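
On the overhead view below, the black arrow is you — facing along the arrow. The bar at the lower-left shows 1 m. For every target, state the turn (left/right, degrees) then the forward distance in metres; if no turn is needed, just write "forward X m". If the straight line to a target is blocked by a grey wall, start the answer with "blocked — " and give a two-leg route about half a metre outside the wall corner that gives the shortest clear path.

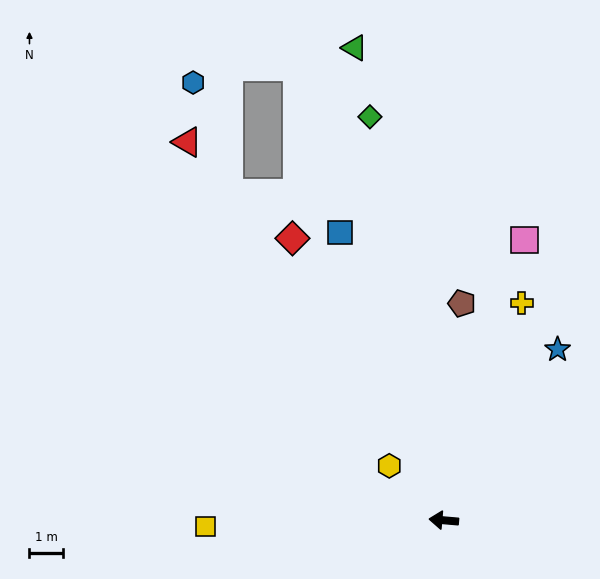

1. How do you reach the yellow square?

turn left 6°, forward 7.2 m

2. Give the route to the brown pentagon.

turn right 90°, forward 6.5 m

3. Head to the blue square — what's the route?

turn right 65°, forward 9.2 m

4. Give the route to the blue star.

turn right 119°, forward 6.2 m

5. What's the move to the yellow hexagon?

turn right 40°, forward 2.3 m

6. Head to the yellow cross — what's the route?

turn right 105°, forward 6.9 m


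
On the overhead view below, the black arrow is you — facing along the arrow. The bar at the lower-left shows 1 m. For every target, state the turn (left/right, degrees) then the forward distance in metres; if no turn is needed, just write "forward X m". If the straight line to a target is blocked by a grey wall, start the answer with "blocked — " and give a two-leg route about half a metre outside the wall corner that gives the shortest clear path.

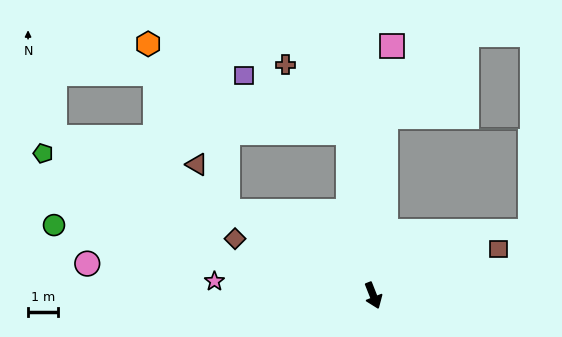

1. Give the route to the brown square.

turn left 89°, forward 4.5 m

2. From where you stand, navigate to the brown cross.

blocked — turn left 167°, forward 5.5 m, then turn left 35°, forward 3.1 m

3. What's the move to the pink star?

turn right 117°, forward 5.3 m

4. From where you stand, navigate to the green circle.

turn right 124°, forward 10.9 m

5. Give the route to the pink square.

turn left 154°, forward 8.3 m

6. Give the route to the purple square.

blocked — turn left 167°, forward 5.5 m, then turn left 53°, forward 4.0 m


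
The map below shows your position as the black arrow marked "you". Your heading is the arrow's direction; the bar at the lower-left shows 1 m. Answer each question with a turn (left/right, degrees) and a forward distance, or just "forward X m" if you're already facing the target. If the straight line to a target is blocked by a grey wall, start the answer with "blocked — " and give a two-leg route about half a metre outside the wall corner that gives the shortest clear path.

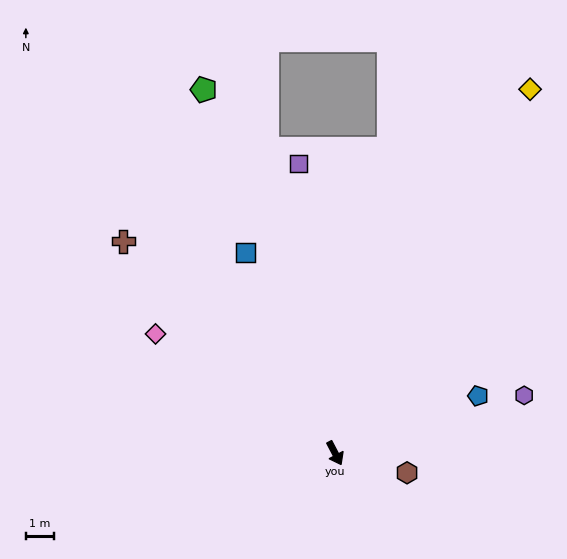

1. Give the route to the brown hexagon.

turn left 47°, forward 2.6 m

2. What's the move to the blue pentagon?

turn left 84°, forward 5.4 m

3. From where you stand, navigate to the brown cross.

turn right 163°, forward 10.6 m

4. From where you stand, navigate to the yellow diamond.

turn left 124°, forward 14.6 m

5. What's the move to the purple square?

turn left 160°, forward 10.3 m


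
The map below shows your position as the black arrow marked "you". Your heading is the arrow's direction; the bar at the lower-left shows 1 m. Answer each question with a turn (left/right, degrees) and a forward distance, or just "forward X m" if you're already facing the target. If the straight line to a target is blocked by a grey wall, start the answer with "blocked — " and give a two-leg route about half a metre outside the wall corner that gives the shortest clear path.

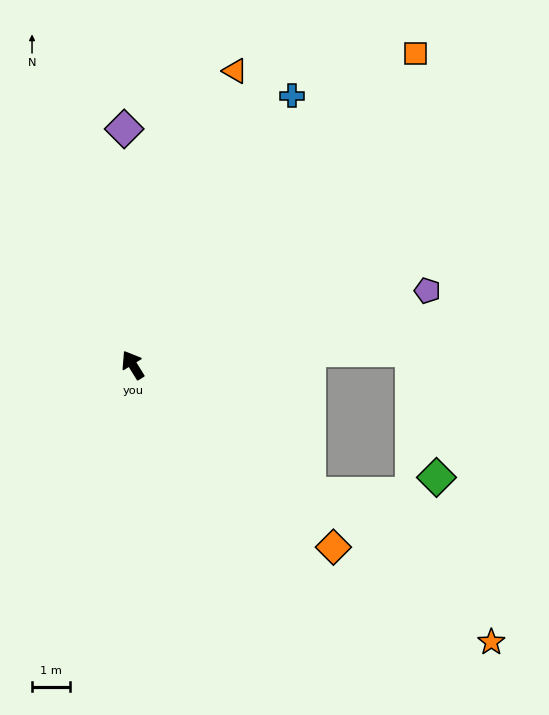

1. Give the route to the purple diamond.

turn right 30°, forward 6.2 m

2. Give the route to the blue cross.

turn right 62°, forward 8.2 m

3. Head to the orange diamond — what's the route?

turn right 164°, forward 7.1 m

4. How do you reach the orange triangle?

turn right 51°, forward 8.2 m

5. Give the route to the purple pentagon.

turn right 108°, forward 8.0 m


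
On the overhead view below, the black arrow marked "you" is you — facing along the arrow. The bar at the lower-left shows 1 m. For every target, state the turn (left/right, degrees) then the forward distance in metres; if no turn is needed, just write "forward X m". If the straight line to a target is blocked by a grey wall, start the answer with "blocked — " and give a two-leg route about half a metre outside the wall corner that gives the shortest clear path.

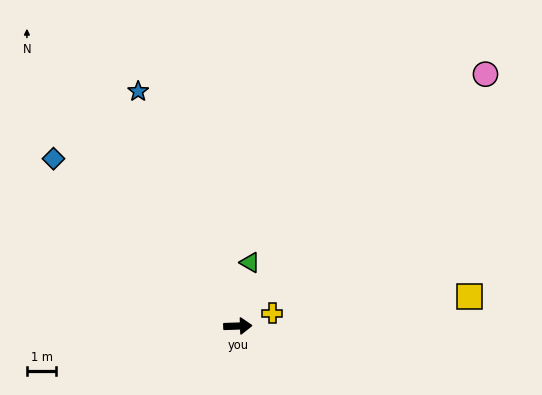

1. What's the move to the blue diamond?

turn left 136°, forward 8.4 m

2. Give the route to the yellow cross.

turn left 18°, forward 1.2 m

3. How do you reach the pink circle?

turn left 44°, forward 12.0 m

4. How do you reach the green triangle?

turn left 77°, forward 2.2 m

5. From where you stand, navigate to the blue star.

turn left 111°, forward 8.6 m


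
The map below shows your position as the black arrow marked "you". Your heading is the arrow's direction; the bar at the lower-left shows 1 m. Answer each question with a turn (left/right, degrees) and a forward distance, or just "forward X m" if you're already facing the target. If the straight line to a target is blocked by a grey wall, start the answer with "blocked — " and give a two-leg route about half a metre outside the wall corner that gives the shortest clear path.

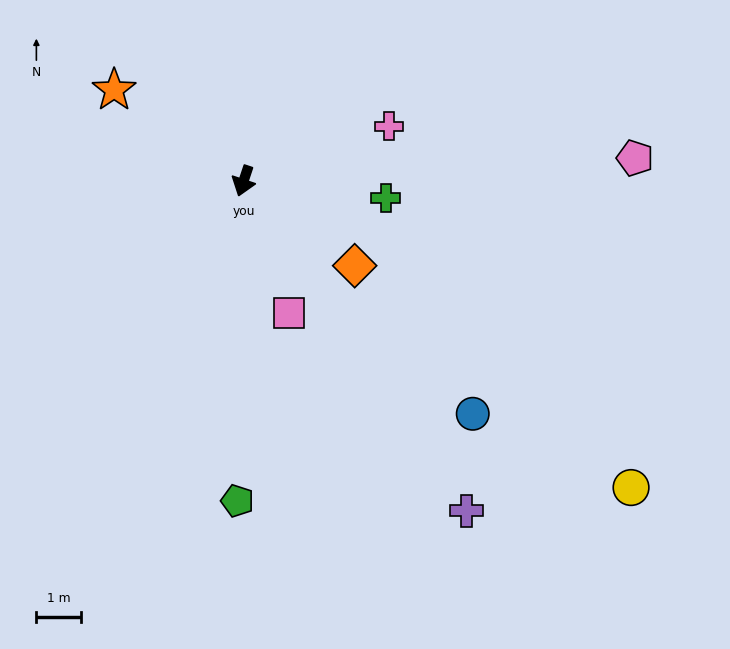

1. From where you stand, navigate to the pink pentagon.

turn left 112°, forward 8.9 m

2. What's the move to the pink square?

turn left 37°, forward 3.2 m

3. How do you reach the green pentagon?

turn left 17°, forward 7.2 m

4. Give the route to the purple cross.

turn left 52°, forward 9.0 m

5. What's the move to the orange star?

turn right 107°, forward 3.6 m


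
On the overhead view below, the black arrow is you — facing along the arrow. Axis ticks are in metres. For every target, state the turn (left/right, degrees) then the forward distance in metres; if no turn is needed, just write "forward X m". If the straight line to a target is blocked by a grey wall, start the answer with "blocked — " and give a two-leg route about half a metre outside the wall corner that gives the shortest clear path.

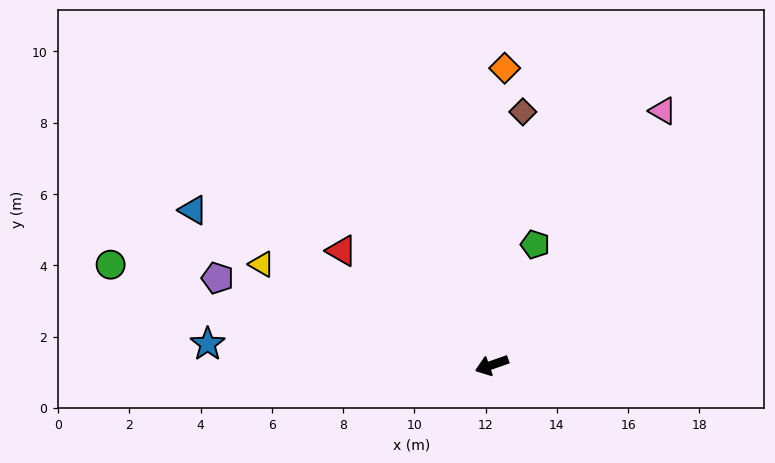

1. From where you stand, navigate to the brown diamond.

turn right 116°, forward 7.2 m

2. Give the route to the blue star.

turn right 24°, forward 8.0 m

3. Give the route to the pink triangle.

turn right 143°, forward 8.6 m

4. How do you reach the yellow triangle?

turn right 43°, forward 7.0 m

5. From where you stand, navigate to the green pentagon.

turn right 129°, forward 3.6 m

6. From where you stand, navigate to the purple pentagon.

turn right 37°, forward 8.1 m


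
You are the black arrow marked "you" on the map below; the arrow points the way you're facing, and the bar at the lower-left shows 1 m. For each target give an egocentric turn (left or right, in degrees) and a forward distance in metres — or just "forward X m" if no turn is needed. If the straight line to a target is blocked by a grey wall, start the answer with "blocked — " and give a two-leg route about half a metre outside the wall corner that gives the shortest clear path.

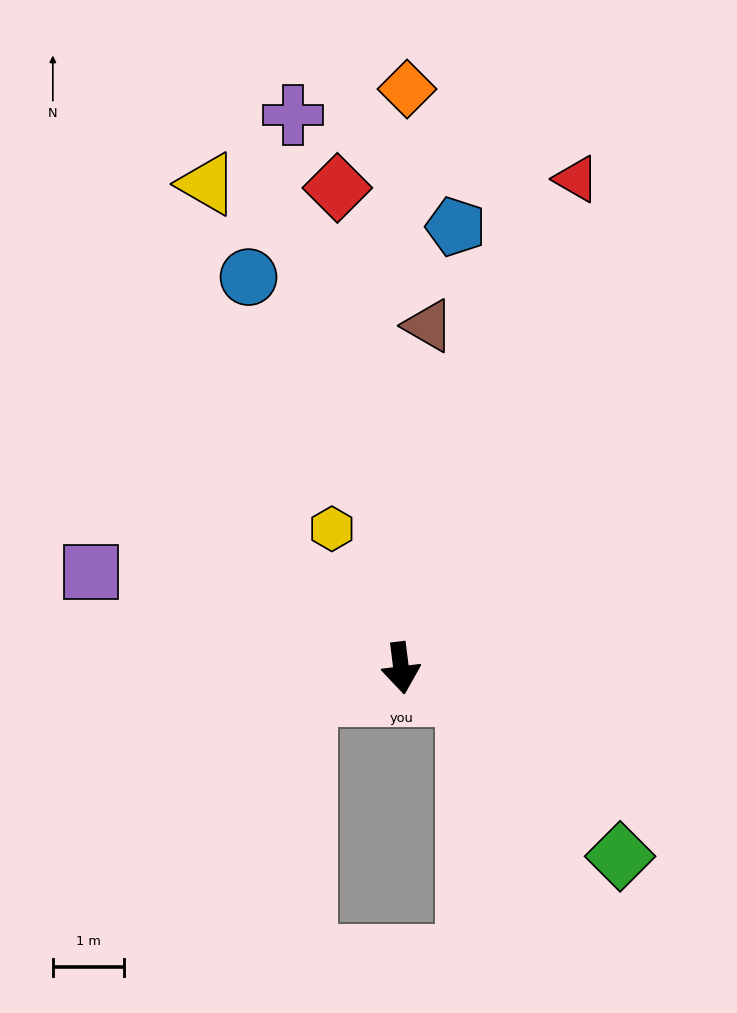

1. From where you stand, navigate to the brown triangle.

turn left 168°, forward 4.8 m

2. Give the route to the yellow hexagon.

turn right 161°, forward 2.2 m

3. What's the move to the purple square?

turn right 114°, forward 4.6 m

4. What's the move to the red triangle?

turn left 153°, forward 7.3 m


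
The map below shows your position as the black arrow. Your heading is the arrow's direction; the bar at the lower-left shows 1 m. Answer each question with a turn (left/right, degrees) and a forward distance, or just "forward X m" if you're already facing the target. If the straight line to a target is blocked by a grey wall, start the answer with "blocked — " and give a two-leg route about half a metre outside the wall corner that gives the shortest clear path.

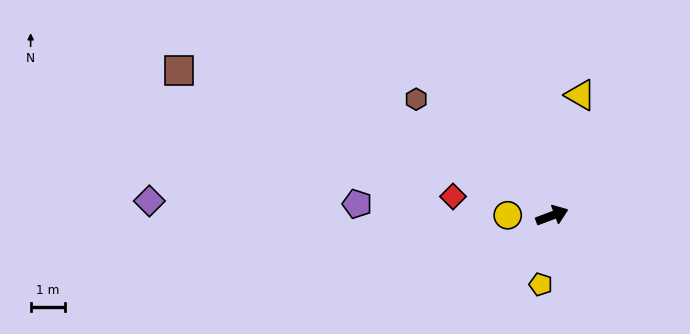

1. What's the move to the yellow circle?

turn left 159°, forward 1.3 m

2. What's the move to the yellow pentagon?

turn right 120°, forward 2.0 m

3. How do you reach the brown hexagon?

turn left 119°, forward 5.1 m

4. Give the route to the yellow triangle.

turn left 56°, forward 3.6 m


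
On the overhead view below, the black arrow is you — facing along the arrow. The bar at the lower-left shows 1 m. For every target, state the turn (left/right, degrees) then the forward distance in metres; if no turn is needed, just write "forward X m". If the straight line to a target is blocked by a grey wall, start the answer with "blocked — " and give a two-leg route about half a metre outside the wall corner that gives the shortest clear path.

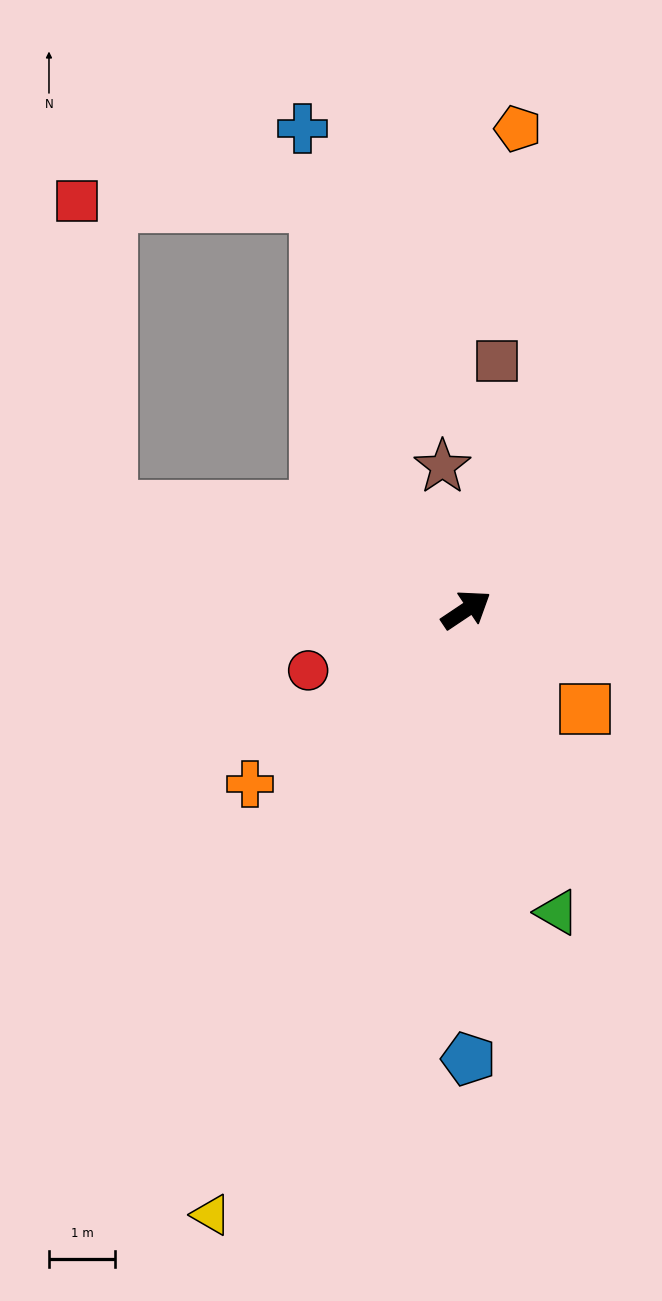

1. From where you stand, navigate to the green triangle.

turn right 107°, forward 4.8 m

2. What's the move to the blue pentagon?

turn right 124°, forward 6.8 m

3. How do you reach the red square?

blocked — turn left 130°, forward 5.6 m, then turn right 68°, forward 4.7 m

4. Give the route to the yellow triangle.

turn right 147°, forward 9.9 m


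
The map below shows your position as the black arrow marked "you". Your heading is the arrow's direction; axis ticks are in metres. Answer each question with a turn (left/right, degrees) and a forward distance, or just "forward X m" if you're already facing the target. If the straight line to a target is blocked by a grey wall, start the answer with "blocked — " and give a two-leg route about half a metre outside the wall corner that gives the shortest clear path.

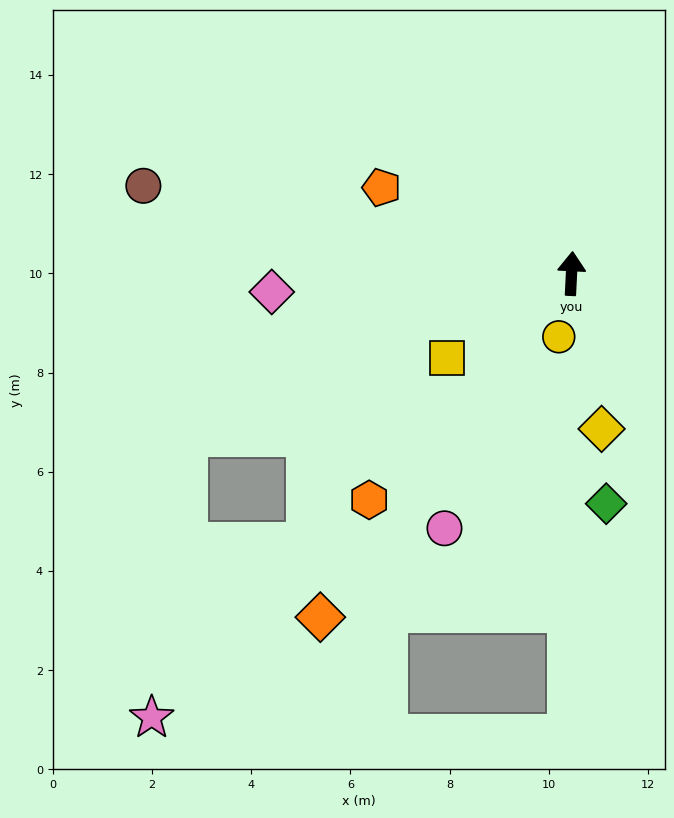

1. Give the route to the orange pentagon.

turn left 68°, forward 4.2 m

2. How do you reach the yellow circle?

turn left 172°, forward 1.3 m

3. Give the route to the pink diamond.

turn left 96°, forward 6.1 m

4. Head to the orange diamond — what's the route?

turn left 147°, forward 8.6 m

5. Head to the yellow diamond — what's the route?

turn right 166°, forward 3.2 m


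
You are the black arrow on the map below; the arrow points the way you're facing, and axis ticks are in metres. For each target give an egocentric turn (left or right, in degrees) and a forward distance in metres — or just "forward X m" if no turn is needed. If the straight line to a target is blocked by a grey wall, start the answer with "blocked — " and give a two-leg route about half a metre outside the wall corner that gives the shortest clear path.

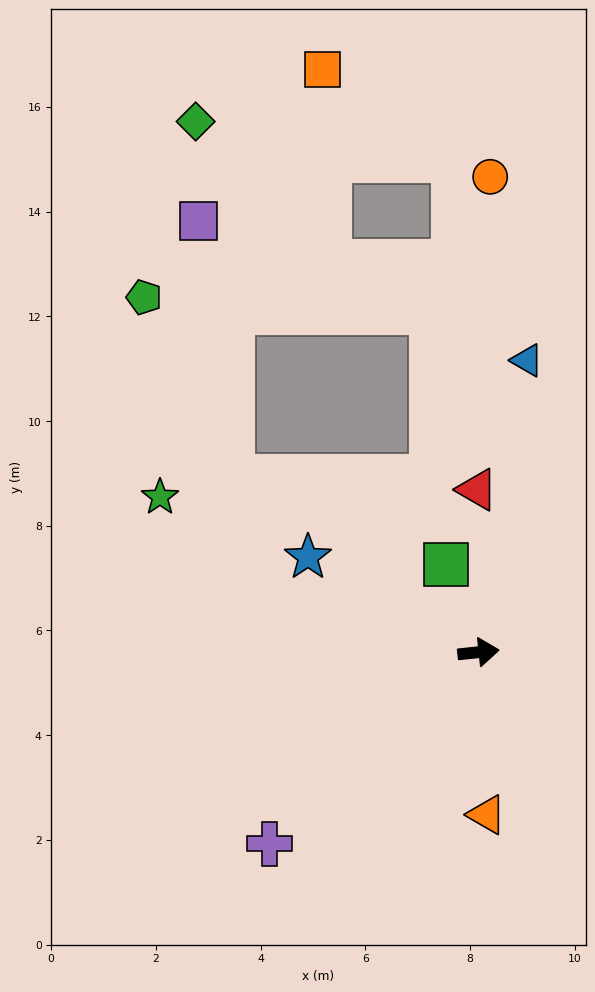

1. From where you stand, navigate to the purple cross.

turn right 144°, forward 5.4 m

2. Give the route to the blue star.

turn left 145°, forward 3.7 m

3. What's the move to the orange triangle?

turn right 93°, forward 3.1 m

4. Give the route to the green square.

turn left 104°, forward 1.8 m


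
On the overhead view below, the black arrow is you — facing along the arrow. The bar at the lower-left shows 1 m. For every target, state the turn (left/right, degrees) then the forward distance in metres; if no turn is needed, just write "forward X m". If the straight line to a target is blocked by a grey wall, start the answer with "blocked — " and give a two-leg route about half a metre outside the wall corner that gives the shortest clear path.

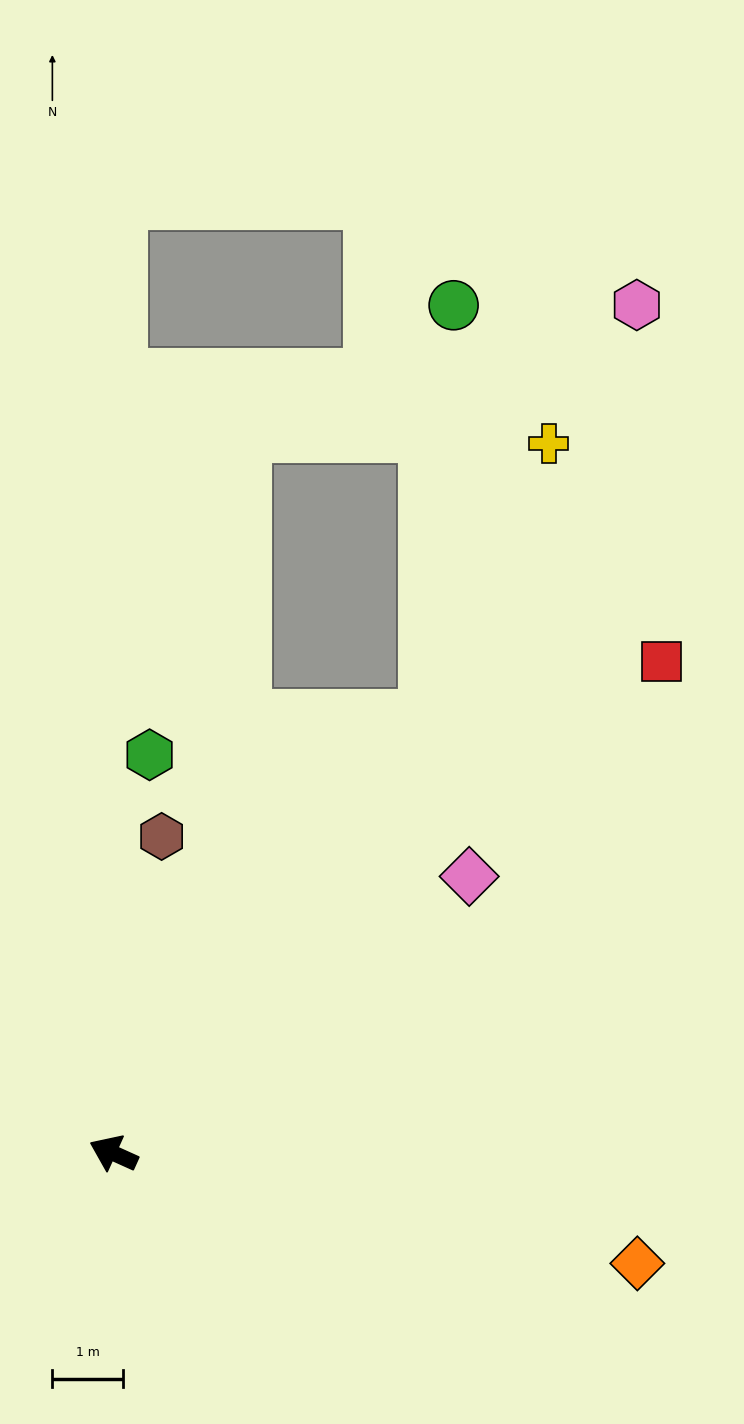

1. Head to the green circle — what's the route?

blocked — turn right 102°, forward 7.6 m, then turn left 33°, forward 5.9 m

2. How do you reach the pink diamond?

turn right 118°, forward 6.4 m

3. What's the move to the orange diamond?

turn right 168°, forward 7.6 m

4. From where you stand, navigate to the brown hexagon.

turn right 74°, forward 4.5 m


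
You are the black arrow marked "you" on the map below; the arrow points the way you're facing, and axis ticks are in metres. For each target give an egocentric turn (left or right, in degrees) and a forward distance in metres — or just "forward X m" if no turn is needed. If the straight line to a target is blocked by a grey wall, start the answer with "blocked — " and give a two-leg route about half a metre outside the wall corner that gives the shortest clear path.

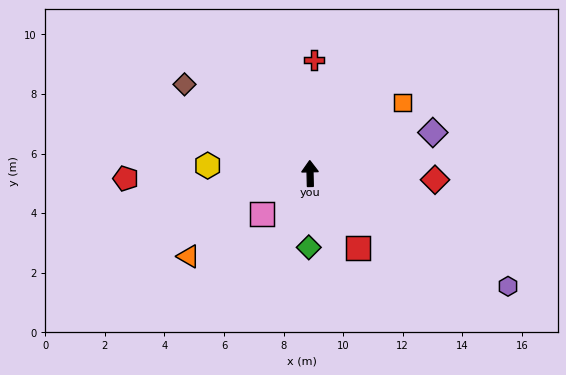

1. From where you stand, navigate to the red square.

turn right 149°, forward 3.0 m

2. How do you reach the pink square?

turn left 129°, forward 2.1 m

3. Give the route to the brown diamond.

turn left 53°, forward 5.2 m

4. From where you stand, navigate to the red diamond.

turn right 94°, forward 4.2 m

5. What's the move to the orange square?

turn right 54°, forward 3.9 m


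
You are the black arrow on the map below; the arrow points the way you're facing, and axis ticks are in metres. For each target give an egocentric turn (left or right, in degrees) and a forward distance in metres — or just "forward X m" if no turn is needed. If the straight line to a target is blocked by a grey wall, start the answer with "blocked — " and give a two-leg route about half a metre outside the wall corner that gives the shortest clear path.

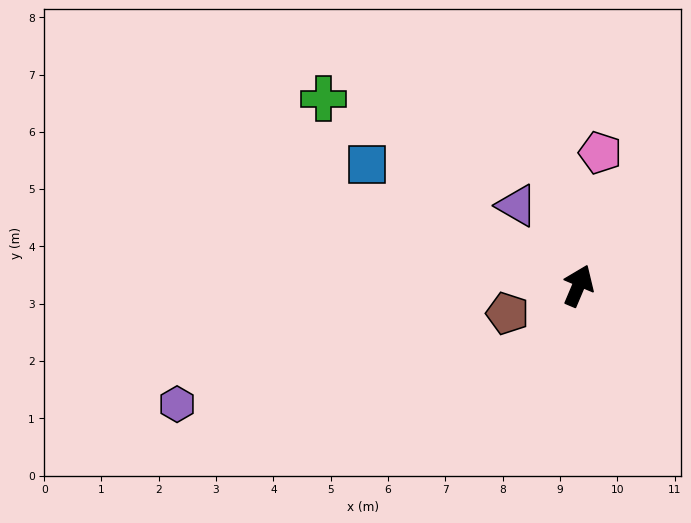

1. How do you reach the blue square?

turn left 83°, forward 4.3 m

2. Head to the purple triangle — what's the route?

turn left 61°, forward 1.8 m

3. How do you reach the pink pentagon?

turn left 14°, forward 2.3 m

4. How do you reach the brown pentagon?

turn left 134°, forward 1.3 m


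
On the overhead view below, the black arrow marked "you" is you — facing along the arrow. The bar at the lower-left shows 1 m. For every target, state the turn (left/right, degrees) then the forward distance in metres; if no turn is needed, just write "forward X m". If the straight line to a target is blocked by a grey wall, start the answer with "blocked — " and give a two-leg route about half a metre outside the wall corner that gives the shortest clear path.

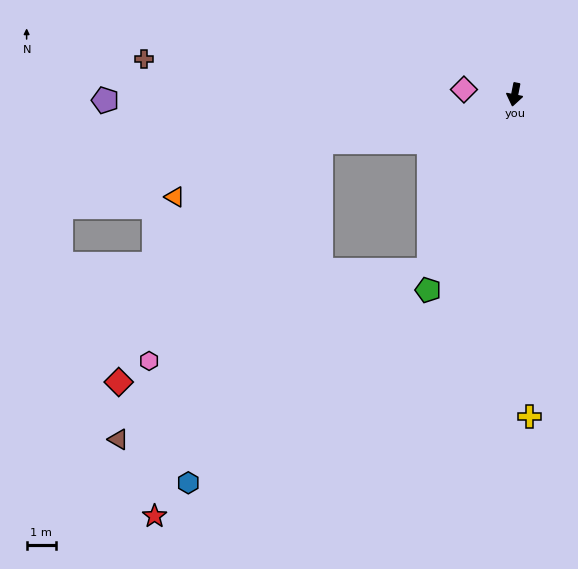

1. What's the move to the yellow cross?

turn left 14°, forward 11.0 m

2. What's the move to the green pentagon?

turn right 13°, forward 7.3 m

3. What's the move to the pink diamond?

turn right 84°, forward 1.7 m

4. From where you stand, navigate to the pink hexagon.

blocked — turn right 15°, forward 6.7 m, then turn right 46°, forward 10.1 m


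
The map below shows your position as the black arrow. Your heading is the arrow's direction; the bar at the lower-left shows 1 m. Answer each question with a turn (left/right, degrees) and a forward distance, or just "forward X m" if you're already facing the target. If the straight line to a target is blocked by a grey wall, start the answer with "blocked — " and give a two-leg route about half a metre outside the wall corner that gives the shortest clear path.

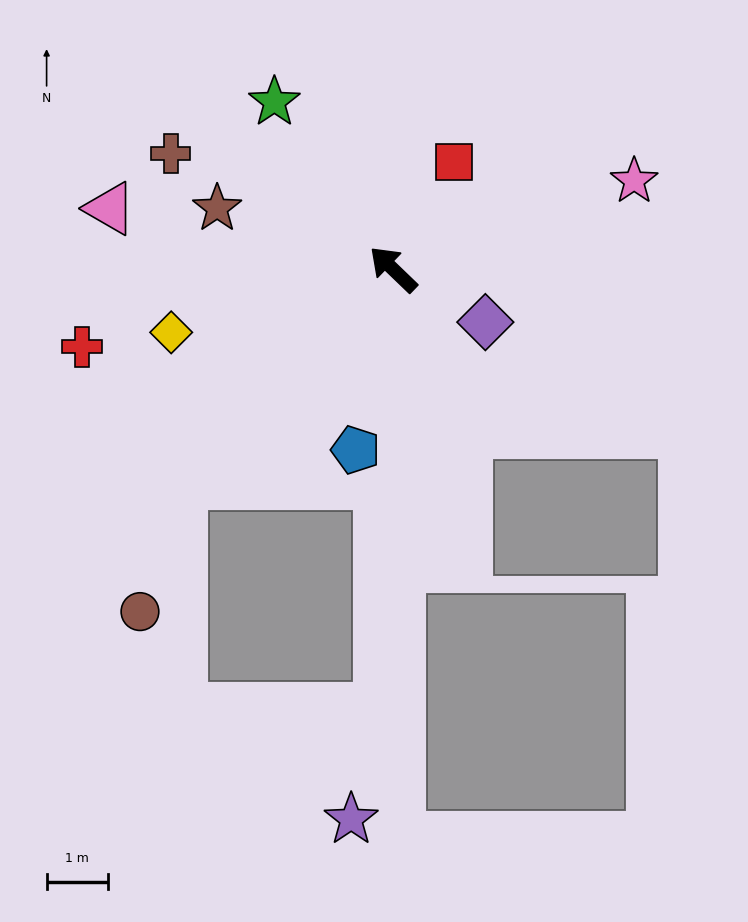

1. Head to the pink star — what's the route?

turn right 116°, forward 4.2 m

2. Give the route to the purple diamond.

turn right 166°, forward 1.7 m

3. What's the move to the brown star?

turn left 25°, forward 3.0 m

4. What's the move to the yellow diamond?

turn left 60°, forward 3.8 m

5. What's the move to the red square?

turn right 76°, forward 2.0 m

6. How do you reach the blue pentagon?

turn left 122°, forward 3.0 m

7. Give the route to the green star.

turn right 11°, forward 3.4 m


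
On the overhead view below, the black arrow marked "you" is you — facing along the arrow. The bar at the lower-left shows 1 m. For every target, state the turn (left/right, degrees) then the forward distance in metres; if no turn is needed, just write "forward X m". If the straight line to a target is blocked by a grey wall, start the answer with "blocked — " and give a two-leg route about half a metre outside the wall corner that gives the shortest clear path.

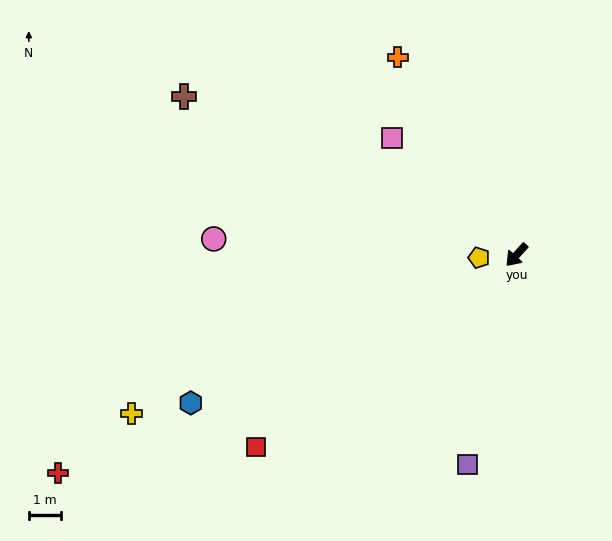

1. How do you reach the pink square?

turn right 91°, forward 5.4 m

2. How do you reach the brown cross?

turn right 73°, forward 11.6 m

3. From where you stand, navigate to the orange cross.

turn right 107°, forward 7.3 m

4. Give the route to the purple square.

turn left 29°, forward 6.8 m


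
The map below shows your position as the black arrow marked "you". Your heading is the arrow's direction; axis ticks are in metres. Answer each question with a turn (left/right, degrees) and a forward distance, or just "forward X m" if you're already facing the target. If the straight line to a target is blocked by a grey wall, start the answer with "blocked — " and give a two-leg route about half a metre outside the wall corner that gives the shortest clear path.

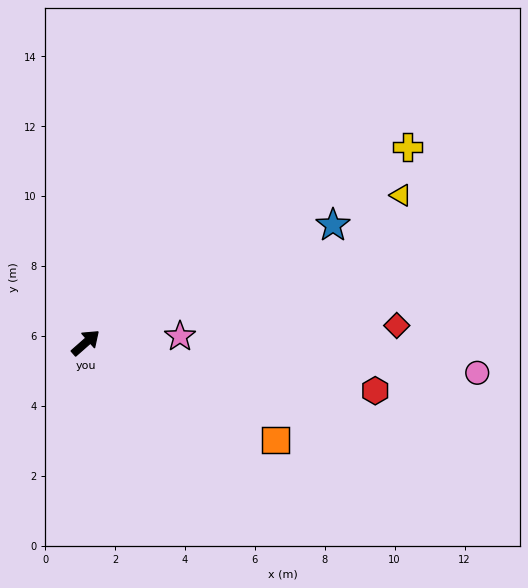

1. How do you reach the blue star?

turn right 16°, forward 7.8 m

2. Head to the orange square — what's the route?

turn right 69°, forward 6.1 m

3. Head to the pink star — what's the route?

turn right 38°, forward 2.7 m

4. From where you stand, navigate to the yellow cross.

turn right 10°, forward 10.8 m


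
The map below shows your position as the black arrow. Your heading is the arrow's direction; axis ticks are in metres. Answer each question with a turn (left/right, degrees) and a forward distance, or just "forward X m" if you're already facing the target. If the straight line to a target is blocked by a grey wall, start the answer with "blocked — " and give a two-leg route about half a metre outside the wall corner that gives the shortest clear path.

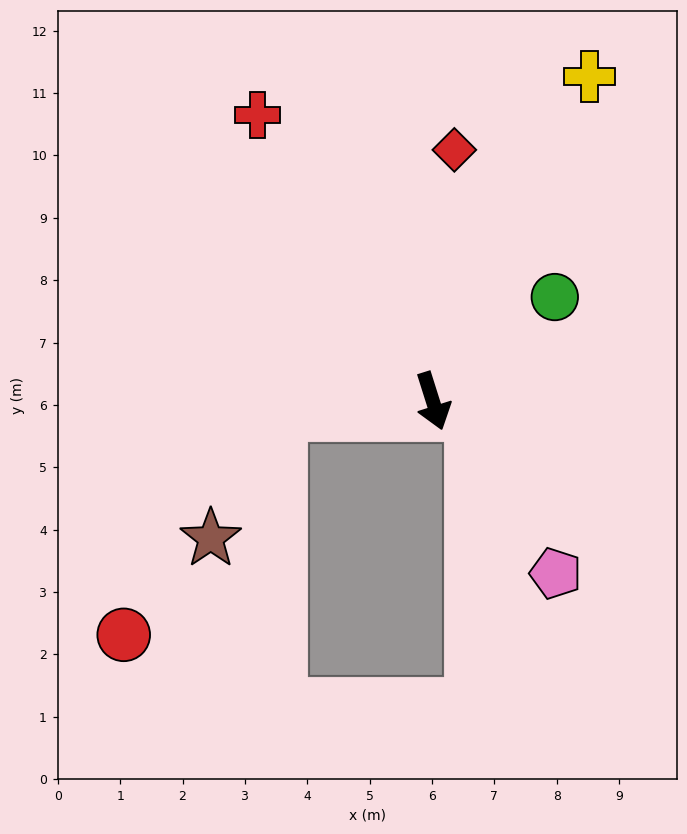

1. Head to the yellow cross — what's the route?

turn left 137°, forward 5.8 m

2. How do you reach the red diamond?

turn left 158°, forward 4.0 m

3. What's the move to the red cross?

turn right 166°, forward 5.4 m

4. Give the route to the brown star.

blocked — turn right 102°, forward 2.4 m, then turn left 55°, forward 2.3 m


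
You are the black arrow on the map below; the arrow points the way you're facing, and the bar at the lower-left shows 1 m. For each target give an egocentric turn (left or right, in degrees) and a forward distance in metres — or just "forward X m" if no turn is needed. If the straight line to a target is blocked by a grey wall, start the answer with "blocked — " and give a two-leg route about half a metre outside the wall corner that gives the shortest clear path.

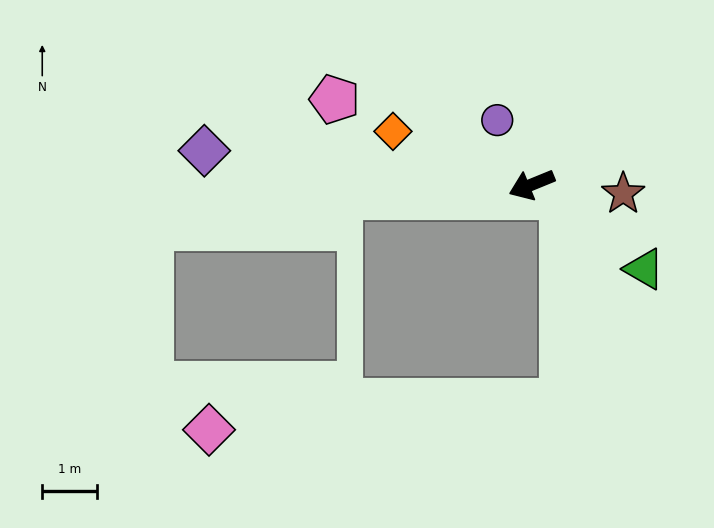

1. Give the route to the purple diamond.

turn right 28°, forward 6.1 m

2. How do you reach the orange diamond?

turn right 43°, forward 2.7 m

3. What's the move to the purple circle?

turn right 84°, forward 1.3 m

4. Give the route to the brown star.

turn left 152°, forward 1.7 m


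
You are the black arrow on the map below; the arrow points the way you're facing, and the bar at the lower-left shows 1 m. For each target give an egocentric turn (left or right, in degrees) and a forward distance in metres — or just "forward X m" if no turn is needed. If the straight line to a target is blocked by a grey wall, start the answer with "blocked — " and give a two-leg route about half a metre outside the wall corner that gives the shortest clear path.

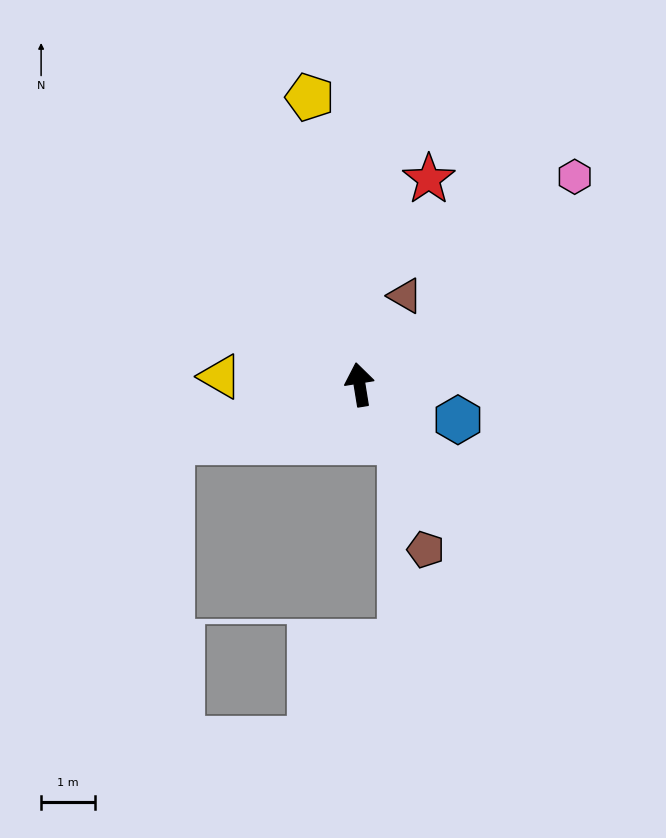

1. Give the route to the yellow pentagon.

forward 5.5 m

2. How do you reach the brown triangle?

turn right 36°, forward 1.9 m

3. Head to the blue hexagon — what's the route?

turn right 119°, forward 2.0 m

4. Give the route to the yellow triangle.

turn left 78°, forward 2.6 m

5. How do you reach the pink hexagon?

turn right 55°, forward 5.6 m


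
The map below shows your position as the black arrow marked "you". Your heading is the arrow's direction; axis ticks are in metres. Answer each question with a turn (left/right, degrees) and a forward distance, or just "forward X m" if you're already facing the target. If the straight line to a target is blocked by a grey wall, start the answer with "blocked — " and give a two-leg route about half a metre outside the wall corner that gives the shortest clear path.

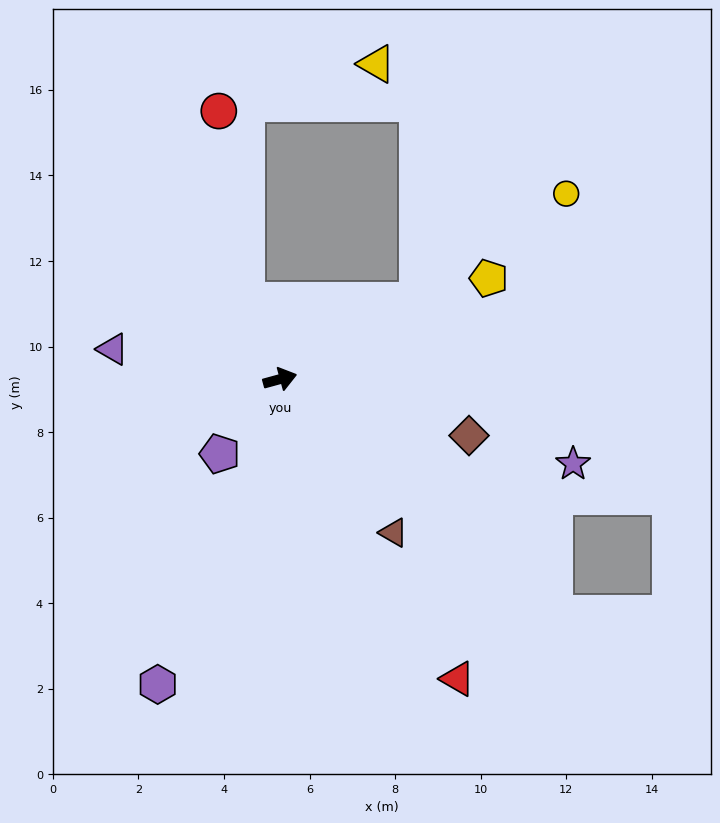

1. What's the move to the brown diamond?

turn right 32°, forward 4.6 m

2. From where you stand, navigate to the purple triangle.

turn left 155°, forward 4.0 m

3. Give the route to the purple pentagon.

turn right 144°, forward 2.2 m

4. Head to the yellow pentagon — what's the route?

turn left 11°, forward 5.4 m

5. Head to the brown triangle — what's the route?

turn right 69°, forward 4.5 m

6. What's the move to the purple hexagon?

turn right 127°, forward 7.7 m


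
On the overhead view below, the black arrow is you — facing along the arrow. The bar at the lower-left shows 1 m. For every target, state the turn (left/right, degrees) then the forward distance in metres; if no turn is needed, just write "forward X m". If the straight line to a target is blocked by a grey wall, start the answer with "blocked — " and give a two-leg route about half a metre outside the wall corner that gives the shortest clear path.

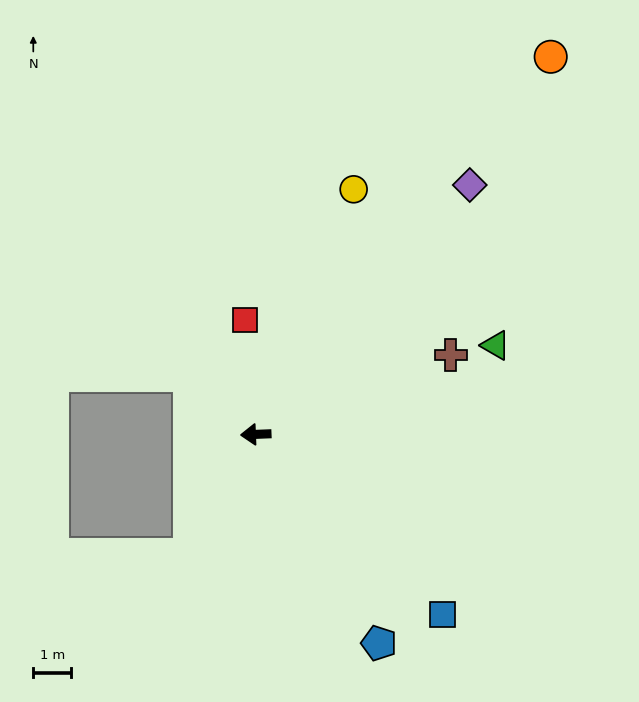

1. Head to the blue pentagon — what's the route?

turn left 118°, forward 6.3 m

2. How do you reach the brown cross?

turn right 160°, forward 5.5 m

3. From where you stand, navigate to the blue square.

turn left 134°, forward 6.8 m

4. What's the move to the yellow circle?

turn right 114°, forward 6.9 m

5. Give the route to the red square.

turn right 87°, forward 3.0 m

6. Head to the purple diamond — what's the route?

turn right 133°, forward 8.6 m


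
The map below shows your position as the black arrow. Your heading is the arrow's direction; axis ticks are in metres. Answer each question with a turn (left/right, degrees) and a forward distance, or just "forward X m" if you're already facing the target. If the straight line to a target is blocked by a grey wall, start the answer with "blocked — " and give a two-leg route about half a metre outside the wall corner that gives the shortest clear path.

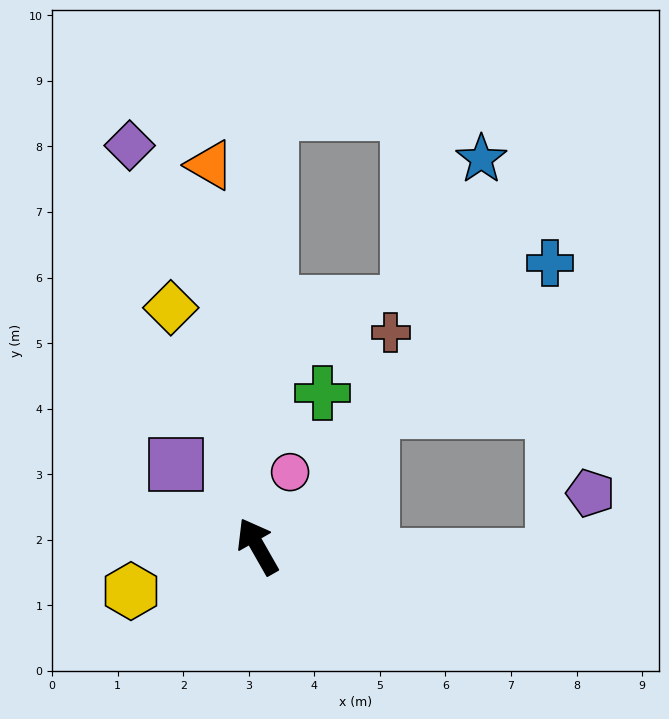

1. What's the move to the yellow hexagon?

turn left 80°, forward 2.0 m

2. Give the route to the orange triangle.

turn right 23°, forward 5.9 m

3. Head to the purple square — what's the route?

turn left 15°, forward 1.8 m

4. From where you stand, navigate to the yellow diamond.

turn right 10°, forward 3.9 m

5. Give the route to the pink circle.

turn right 53°, forward 1.2 m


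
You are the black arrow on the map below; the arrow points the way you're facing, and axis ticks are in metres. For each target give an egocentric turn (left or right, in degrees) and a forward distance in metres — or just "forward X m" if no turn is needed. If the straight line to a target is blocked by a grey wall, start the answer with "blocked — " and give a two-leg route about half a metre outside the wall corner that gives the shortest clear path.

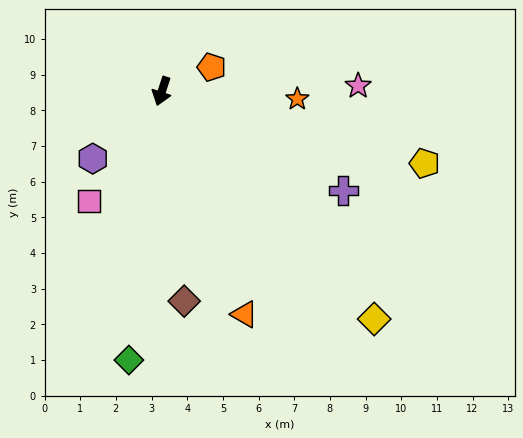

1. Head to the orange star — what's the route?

turn left 105°, forward 3.8 m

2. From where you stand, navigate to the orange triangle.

turn left 38°, forward 6.7 m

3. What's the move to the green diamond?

turn left 11°, forward 7.6 m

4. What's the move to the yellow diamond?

turn left 61°, forward 8.7 m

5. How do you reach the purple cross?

turn left 79°, forward 5.8 m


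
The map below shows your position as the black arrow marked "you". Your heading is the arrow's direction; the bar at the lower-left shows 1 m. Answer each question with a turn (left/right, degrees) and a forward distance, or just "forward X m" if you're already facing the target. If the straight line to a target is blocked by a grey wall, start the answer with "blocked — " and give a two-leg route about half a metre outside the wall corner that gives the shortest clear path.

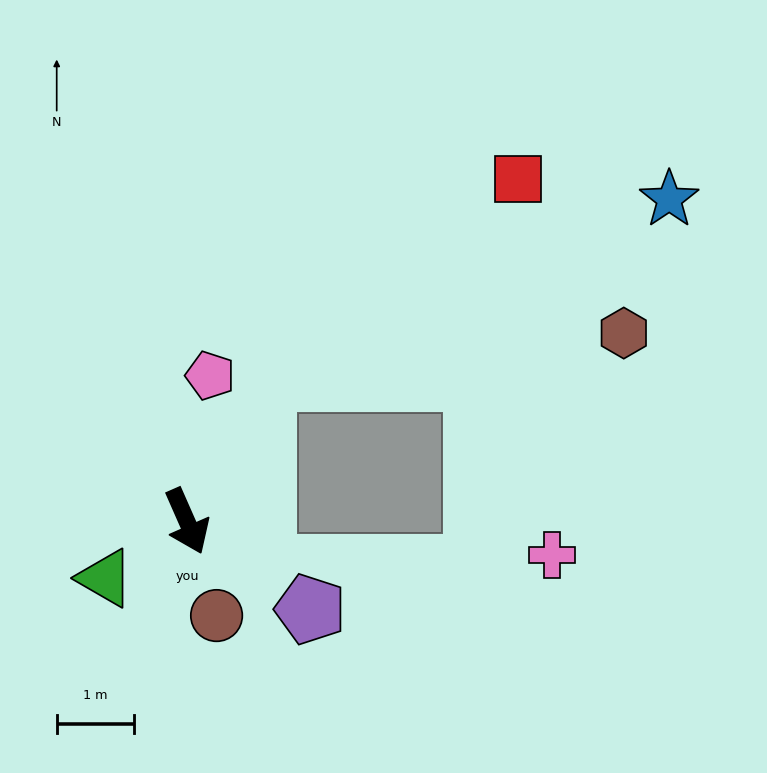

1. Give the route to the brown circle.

turn right 6°, forward 1.3 m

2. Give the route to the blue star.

blocked — turn left 128°, forward 2.1 m, then turn right 38°, forward 5.7 m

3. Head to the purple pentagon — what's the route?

turn left 31°, forward 2.0 m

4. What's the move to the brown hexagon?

blocked — turn left 128°, forward 2.1 m, then turn right 55°, forward 4.7 m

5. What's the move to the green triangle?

turn right 79°, forward 1.3 m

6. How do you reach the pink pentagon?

turn left 147°, forward 1.9 m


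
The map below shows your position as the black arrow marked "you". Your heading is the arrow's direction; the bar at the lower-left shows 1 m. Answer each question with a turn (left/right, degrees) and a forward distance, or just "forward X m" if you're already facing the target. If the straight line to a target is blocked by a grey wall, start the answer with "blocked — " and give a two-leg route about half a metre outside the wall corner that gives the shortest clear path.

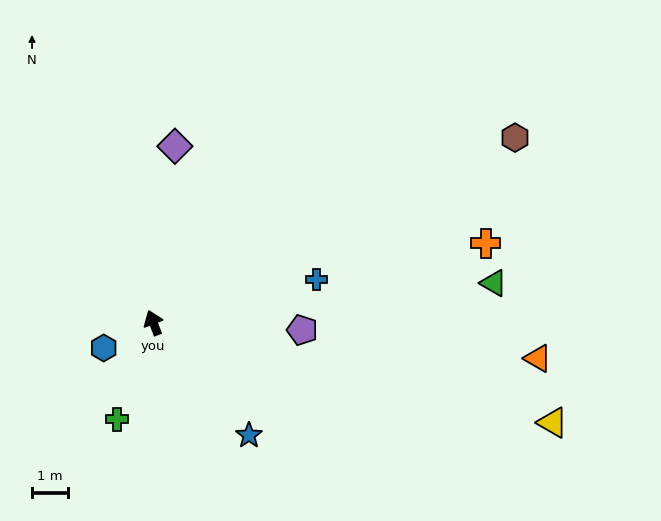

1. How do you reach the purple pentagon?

turn right 114°, forward 4.2 m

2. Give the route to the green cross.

turn left 138°, forward 2.9 m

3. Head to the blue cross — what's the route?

turn right 96°, forward 4.7 m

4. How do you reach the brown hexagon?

turn right 84°, forward 11.4 m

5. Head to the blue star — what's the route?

turn right 161°, forward 4.1 m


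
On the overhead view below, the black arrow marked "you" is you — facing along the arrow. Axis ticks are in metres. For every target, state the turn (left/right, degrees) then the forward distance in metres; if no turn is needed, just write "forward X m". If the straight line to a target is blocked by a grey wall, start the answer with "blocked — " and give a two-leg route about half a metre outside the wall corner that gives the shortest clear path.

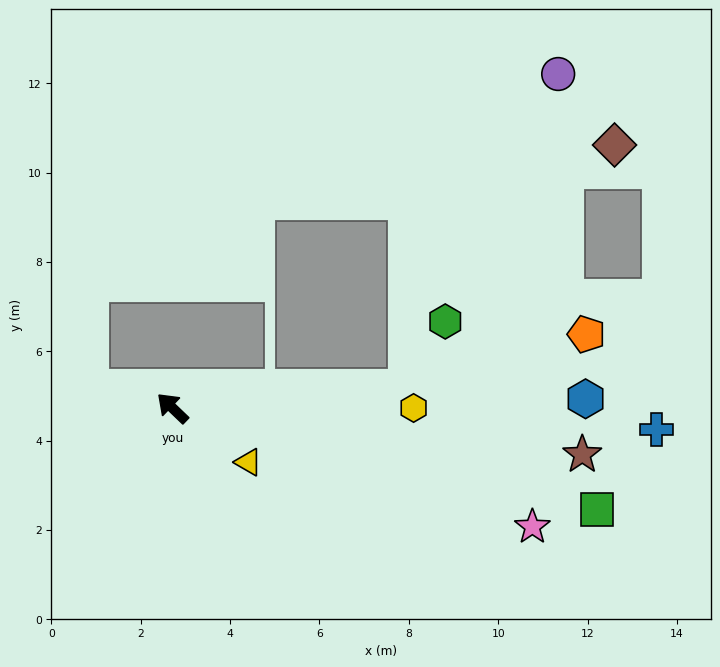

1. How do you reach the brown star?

turn right 143°, forward 9.2 m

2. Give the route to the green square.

turn right 150°, forward 9.8 m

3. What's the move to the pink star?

turn right 155°, forward 8.5 m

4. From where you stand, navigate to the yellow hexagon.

turn right 136°, forward 5.4 m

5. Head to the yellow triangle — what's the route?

turn right 172°, forward 2.1 m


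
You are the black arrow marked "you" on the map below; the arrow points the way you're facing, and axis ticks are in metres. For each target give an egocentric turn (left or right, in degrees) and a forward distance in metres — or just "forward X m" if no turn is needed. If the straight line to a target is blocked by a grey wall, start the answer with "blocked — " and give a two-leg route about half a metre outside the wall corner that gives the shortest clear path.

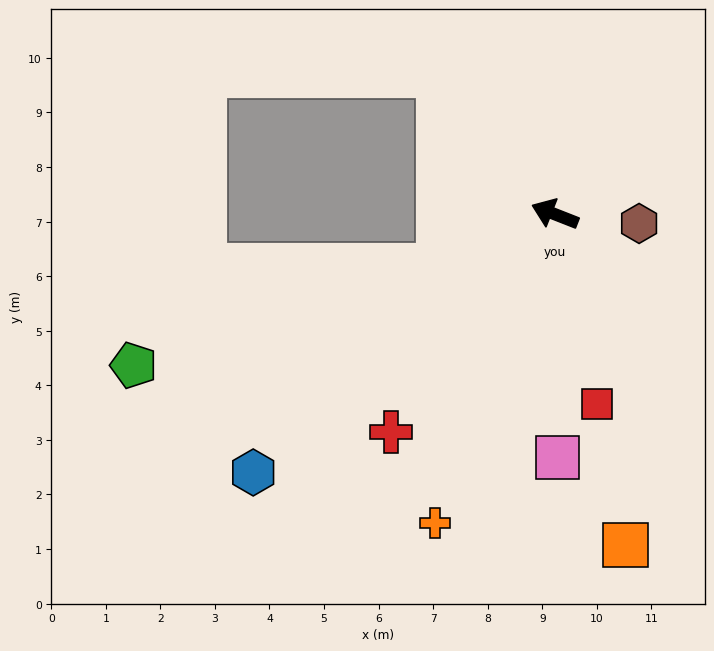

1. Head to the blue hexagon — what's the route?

turn left 62°, forward 7.3 m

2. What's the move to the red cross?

turn left 75°, forward 5.0 m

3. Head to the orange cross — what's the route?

turn left 90°, forward 6.1 m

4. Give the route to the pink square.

turn left 112°, forward 4.5 m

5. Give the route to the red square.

turn left 124°, forward 3.6 m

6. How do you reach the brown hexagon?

turn right 165°, forward 1.6 m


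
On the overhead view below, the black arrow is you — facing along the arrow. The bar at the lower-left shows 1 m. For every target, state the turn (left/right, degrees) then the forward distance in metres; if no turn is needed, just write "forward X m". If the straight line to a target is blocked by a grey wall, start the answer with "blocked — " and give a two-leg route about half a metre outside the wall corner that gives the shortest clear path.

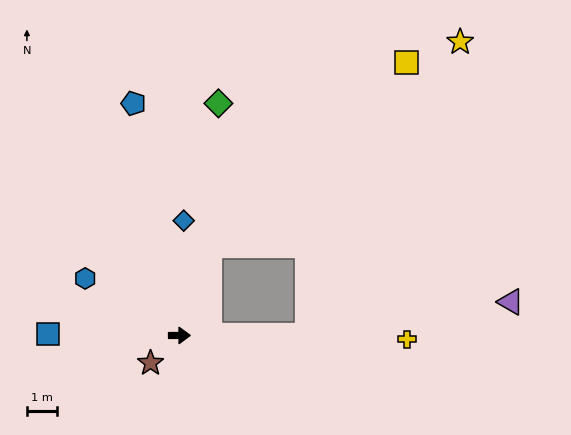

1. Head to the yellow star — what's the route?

blocked — forward 4.3 m, then turn left 62°, forward 11.1 m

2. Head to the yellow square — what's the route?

blocked — turn left 71°, forward 3.2 m, then turn right 28°, forward 9.0 m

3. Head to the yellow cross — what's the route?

forward 7.6 m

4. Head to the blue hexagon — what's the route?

turn left 149°, forward 3.7 m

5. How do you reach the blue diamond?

turn left 88°, forward 3.9 m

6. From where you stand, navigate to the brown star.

turn right 137°, forward 1.3 m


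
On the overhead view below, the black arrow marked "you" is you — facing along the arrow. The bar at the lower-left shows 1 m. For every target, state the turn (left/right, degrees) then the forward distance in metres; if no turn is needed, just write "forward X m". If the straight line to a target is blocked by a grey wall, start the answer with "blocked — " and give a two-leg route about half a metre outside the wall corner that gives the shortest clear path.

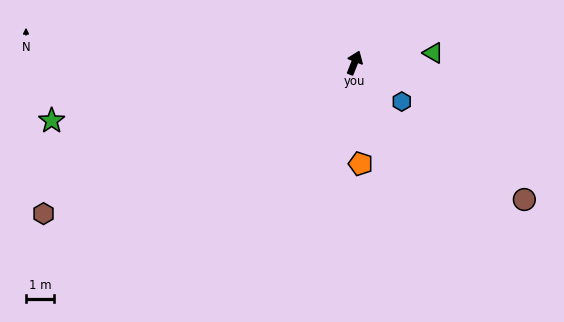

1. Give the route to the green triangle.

turn right 61°, forward 2.8 m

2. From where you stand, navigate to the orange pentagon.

turn right 155°, forward 3.6 m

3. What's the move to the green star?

turn left 122°, forward 11.1 m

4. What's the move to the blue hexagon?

turn right 108°, forward 2.2 m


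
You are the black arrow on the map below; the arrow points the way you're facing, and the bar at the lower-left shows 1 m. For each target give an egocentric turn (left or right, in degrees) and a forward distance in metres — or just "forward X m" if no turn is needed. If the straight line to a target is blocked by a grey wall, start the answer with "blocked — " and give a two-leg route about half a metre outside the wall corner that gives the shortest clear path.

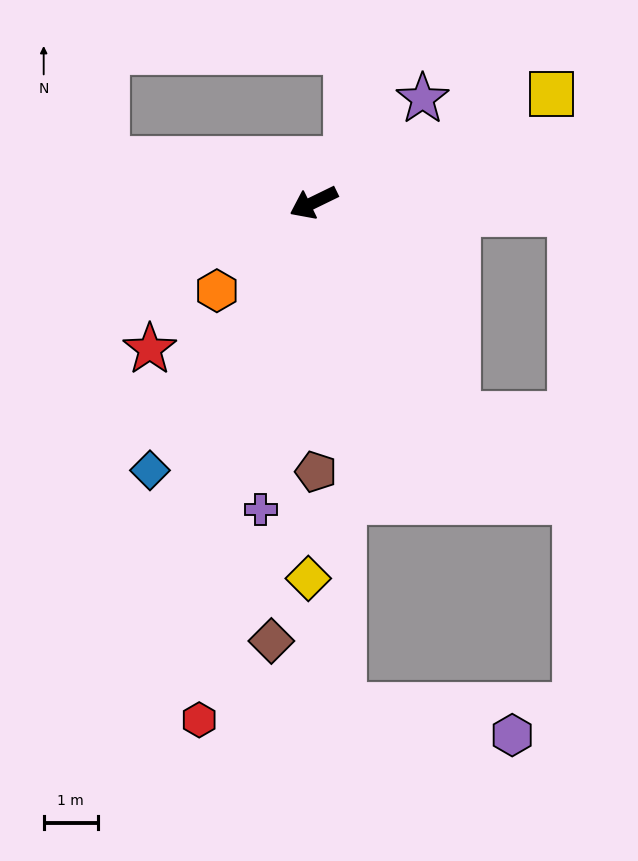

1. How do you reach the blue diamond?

turn left 33°, forward 5.8 m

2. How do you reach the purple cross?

turn left 54°, forward 5.7 m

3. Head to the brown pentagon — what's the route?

turn left 65°, forward 5.0 m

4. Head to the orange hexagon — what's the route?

turn left 16°, forward 2.4 m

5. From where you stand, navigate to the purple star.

turn right 162°, forward 2.8 m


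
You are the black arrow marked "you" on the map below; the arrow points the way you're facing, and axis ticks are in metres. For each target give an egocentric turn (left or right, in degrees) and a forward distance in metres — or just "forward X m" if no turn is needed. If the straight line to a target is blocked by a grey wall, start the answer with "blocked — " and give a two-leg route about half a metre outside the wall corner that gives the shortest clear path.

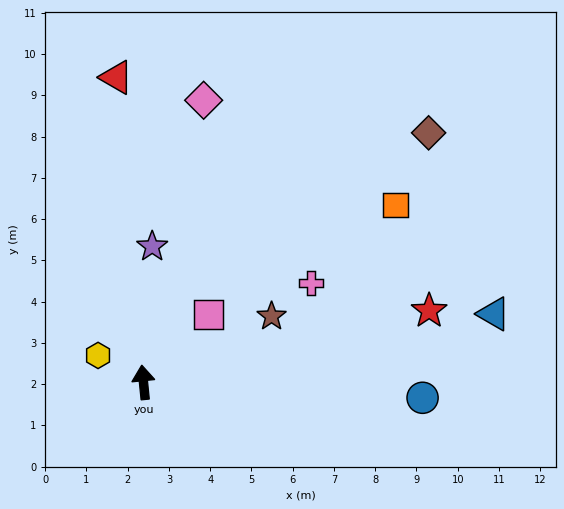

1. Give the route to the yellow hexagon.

turn left 54°, forward 1.3 m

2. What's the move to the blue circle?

turn right 99°, forward 6.8 m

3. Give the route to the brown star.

turn right 68°, forward 3.5 m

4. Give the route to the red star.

turn right 82°, forward 7.1 m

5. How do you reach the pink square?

turn right 49°, forward 2.3 m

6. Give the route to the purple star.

turn right 9°, forward 3.3 m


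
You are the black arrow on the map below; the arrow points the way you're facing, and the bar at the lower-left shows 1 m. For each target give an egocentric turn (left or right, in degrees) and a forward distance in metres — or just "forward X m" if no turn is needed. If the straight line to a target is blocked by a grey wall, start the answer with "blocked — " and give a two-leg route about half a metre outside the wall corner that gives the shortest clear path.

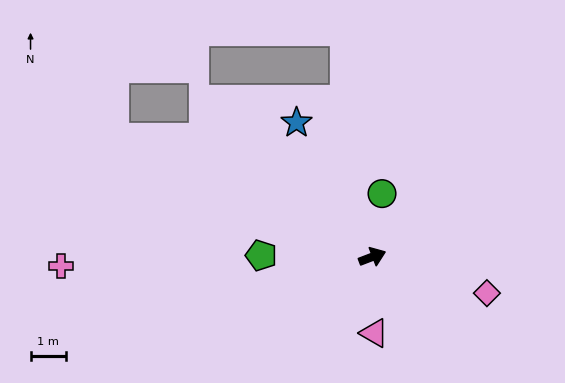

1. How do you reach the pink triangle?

turn right 110°, forward 2.1 m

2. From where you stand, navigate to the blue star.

turn left 98°, forward 4.3 m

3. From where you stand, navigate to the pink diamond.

turn right 39°, forward 3.4 m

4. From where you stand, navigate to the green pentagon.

turn left 158°, forward 3.1 m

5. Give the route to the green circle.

turn left 60°, forward 1.8 m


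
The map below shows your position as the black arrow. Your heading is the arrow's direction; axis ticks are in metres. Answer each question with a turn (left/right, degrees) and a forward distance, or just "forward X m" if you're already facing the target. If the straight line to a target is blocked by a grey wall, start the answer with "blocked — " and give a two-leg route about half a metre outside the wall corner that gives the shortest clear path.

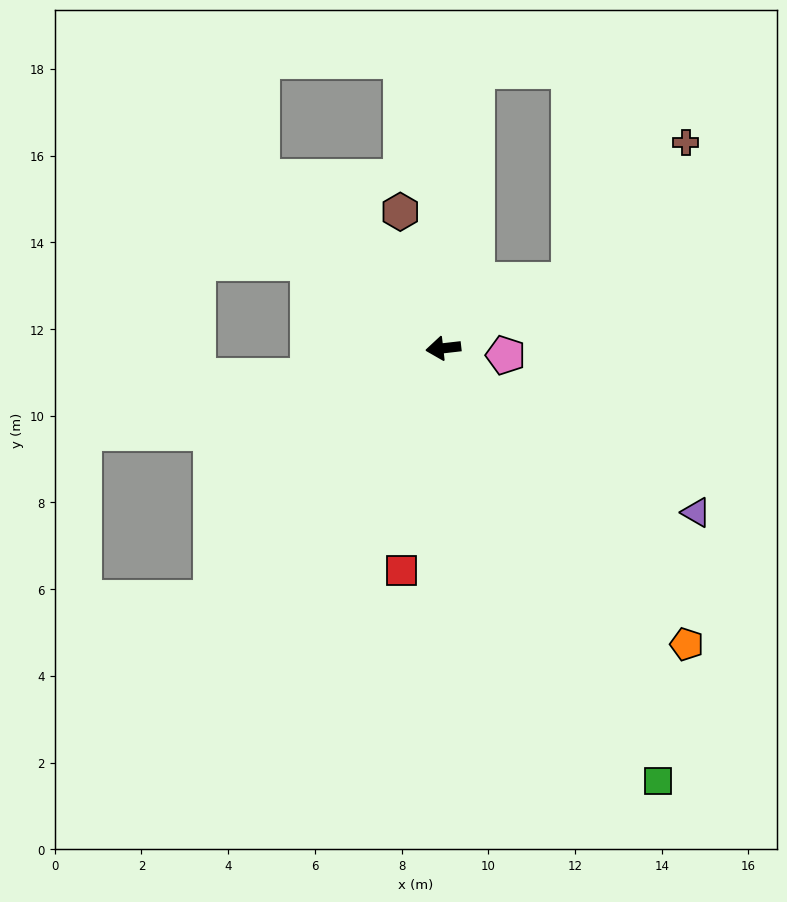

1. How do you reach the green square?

turn left 110°, forward 11.1 m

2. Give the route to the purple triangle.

turn left 140°, forward 7.0 m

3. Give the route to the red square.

turn left 73°, forward 5.2 m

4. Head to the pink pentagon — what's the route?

turn left 167°, forward 1.4 m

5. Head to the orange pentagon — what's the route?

turn left 123°, forward 8.8 m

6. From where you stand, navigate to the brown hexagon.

turn right 79°, forward 3.3 m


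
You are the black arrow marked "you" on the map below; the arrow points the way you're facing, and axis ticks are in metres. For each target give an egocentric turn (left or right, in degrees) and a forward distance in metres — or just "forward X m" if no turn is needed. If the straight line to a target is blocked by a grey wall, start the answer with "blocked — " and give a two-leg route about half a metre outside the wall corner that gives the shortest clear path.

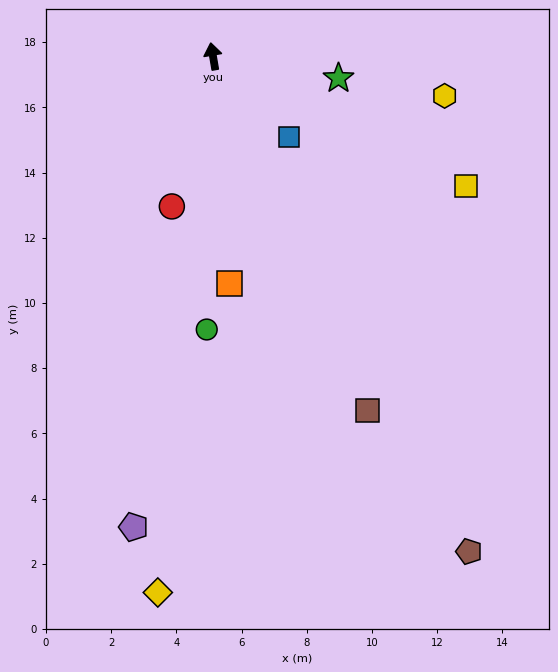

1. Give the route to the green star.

turn right 110°, forward 3.9 m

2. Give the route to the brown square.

turn right 166°, forward 11.9 m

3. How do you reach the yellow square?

turn right 127°, forward 8.7 m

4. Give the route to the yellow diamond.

turn left 164°, forward 16.5 m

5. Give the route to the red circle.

turn left 155°, forward 4.8 m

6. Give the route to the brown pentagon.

turn right 162°, forward 17.1 m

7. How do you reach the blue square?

turn right 146°, forward 3.4 m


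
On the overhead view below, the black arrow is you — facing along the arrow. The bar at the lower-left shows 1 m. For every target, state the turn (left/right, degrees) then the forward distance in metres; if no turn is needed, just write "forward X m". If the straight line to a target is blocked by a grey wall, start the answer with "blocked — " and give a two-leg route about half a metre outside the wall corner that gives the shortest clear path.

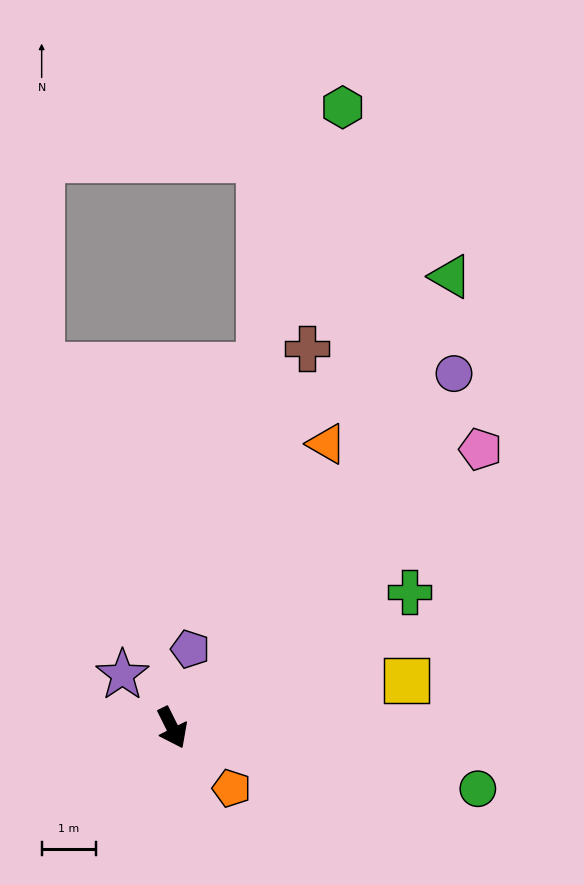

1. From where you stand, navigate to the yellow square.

turn left 75°, forward 4.4 m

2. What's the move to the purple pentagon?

turn left 141°, forward 1.5 m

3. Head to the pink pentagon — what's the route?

turn left 106°, forward 7.6 m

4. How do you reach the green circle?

turn left 52°, forward 5.7 m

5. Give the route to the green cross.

turn left 93°, forward 5.0 m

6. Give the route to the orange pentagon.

turn left 18°, forward 1.5 m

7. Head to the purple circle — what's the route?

turn left 115°, forward 8.3 m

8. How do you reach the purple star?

turn right 163°, forward 1.3 m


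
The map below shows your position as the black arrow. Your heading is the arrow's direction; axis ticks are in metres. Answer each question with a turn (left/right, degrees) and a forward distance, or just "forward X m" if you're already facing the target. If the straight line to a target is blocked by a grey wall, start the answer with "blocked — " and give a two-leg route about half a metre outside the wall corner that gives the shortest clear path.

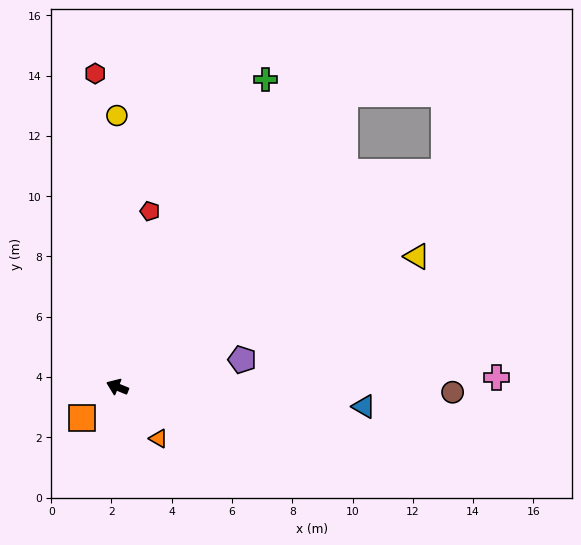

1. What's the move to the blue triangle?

turn right 162°, forward 8.2 m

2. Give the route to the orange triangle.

turn left 151°, forward 2.2 m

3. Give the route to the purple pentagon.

turn right 145°, forward 4.2 m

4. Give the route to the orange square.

turn left 64°, forward 1.6 m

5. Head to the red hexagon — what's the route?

turn right 64°, forward 10.4 m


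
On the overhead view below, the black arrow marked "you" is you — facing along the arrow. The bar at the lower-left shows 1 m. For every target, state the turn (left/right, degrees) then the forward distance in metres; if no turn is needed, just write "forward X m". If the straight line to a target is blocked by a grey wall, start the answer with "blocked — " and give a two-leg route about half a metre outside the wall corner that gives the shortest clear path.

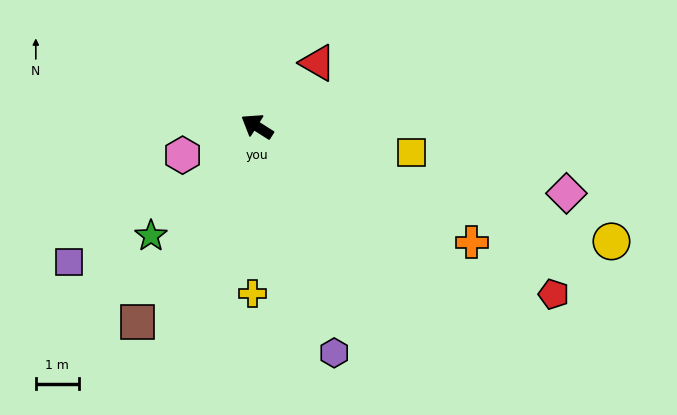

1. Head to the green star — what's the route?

turn left 78°, forward 3.5 m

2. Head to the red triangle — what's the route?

turn right 101°, forward 2.0 m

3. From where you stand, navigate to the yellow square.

turn right 157°, forward 3.6 m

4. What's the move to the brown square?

turn left 91°, forward 5.3 m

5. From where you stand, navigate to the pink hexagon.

turn left 53°, forward 1.8 m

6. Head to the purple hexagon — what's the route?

turn left 141°, forward 5.5 m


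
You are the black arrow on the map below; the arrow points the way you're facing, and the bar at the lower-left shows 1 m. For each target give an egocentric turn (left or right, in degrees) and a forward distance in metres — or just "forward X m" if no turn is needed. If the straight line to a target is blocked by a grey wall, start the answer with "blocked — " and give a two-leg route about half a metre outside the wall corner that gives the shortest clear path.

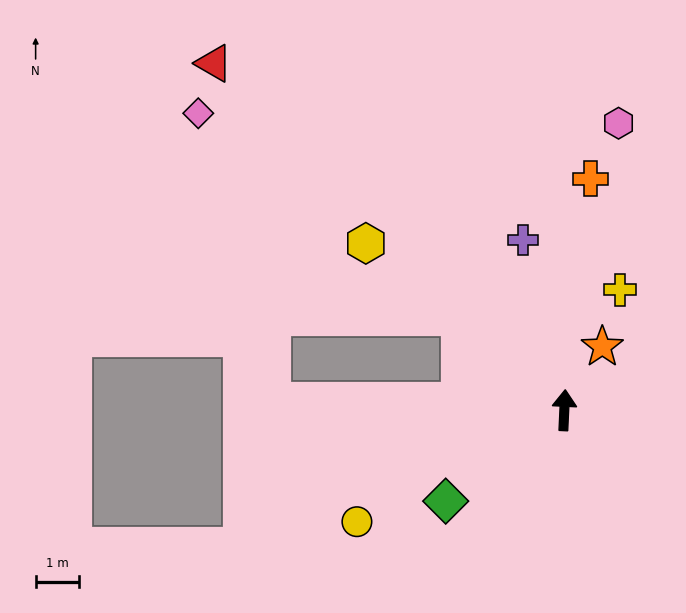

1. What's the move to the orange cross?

turn right 4°, forward 5.3 m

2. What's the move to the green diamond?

turn left 130°, forward 3.4 m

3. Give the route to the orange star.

turn right 28°, forward 1.7 m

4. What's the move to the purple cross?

turn left 16°, forward 4.0 m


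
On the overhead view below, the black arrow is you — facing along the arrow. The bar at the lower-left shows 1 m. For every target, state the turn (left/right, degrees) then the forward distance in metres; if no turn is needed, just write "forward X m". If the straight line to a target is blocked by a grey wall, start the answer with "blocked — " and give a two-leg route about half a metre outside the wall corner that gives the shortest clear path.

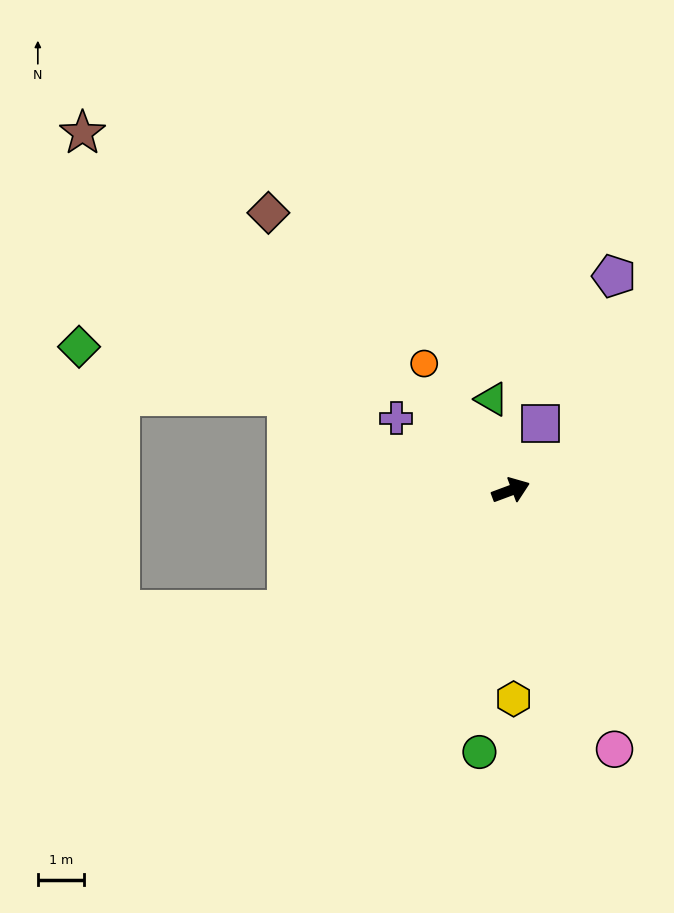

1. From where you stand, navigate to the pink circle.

turn right 89°, forward 6.0 m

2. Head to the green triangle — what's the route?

turn left 81°, forward 2.0 m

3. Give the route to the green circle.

turn right 117°, forward 5.7 m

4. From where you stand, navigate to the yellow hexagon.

turn right 110°, forward 4.5 m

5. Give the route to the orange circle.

turn left 104°, forward 3.3 m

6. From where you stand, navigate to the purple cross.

turn left 127°, forward 2.9 m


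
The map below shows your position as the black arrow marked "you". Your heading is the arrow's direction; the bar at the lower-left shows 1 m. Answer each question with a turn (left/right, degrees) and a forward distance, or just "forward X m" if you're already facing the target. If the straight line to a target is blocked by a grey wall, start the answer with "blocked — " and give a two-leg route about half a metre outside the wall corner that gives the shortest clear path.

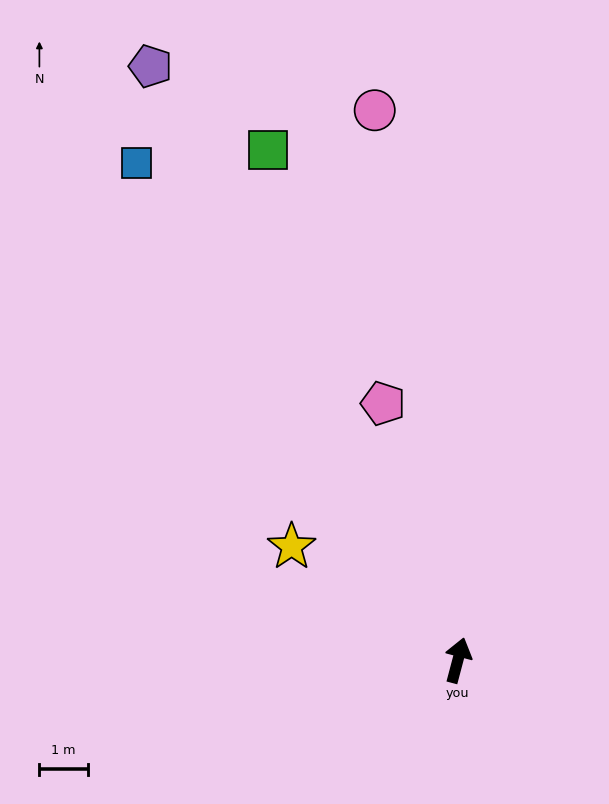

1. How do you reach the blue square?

turn left 48°, forward 12.2 m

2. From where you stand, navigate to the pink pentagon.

turn left 31°, forward 5.5 m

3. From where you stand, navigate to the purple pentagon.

turn left 42°, forward 13.8 m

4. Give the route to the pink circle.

turn left 23°, forward 11.4 m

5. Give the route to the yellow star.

turn left 70°, forward 4.1 m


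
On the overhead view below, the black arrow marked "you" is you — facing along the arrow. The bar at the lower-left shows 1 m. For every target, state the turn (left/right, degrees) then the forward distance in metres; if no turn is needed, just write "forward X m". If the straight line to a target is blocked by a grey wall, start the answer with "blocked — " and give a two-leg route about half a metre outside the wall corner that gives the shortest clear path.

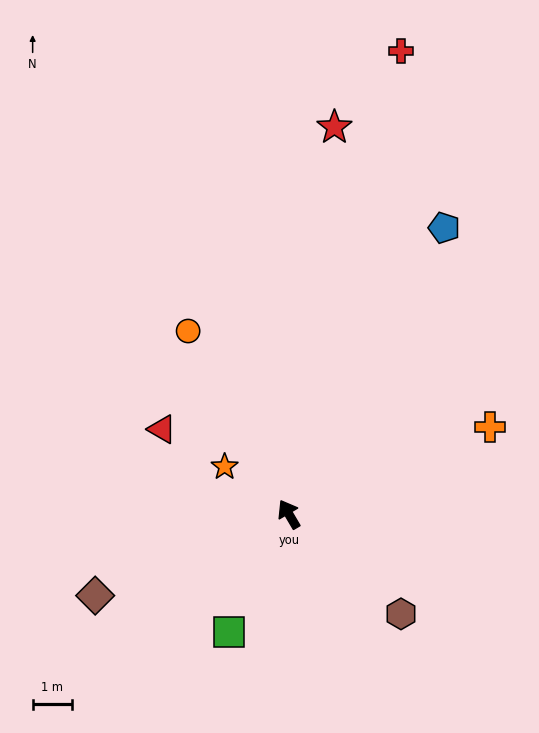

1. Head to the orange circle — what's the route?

forward 5.3 m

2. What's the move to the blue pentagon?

turn right 59°, forward 8.3 m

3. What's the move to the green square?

turn left 122°, forward 3.4 m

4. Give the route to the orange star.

turn left 23°, forward 2.0 m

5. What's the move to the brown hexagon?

turn right 162°, forward 3.8 m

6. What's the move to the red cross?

turn right 44°, forward 12.2 m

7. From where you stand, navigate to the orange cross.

turn right 97°, forward 5.6 m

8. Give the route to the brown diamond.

turn left 82°, forward 5.4 m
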